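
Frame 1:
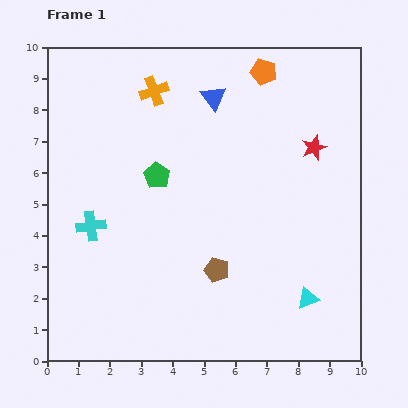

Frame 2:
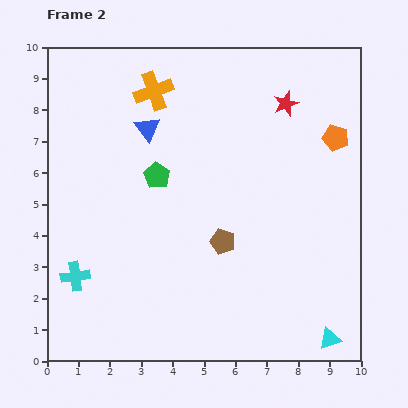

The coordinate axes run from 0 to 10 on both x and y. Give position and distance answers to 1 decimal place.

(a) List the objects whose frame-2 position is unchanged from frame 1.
the orange cross, the green pentagon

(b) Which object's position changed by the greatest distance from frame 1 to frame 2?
the orange pentagon

(moved 3.1; next 2.3)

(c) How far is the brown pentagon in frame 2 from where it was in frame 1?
0.9

The brown pentagon moved from (5.4, 2.9) to (5.6, 3.8), a distance of √(0.2² + 0.9²) ≈ 0.9.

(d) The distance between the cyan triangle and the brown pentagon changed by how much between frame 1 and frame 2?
+1.6

Distance in frame 1: 3.0. Distance in frame 2: 4.6.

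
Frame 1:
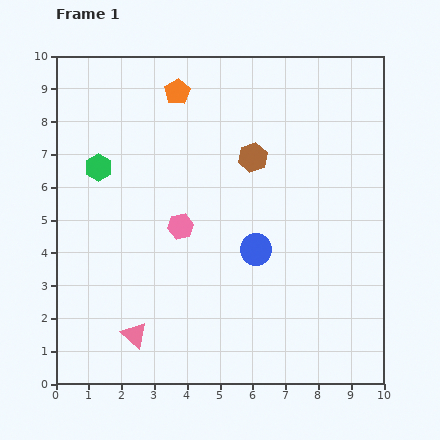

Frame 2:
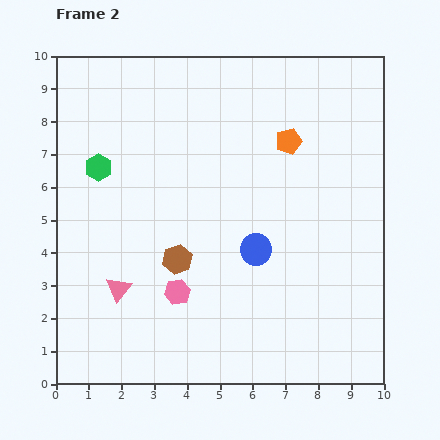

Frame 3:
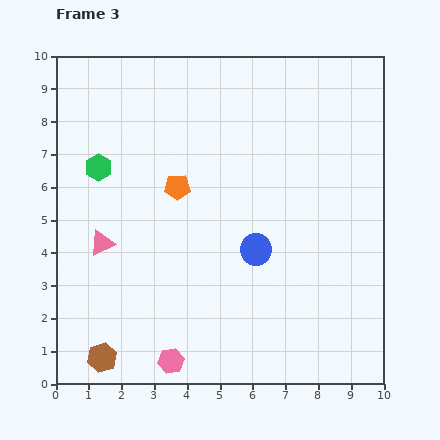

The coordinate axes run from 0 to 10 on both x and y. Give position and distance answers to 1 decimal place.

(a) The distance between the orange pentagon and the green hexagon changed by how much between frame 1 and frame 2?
+2.6

Distance in frame 1: 3.3. Distance in frame 2: 5.9.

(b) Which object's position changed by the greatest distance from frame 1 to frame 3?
the brown hexagon

(moved 7.6; next 4.1)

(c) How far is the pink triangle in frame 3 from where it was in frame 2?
1.5

The pink triangle moved from (1.9, 2.9) to (1.4, 4.3), a distance of √(0.5² + 1.4²) ≈ 1.5.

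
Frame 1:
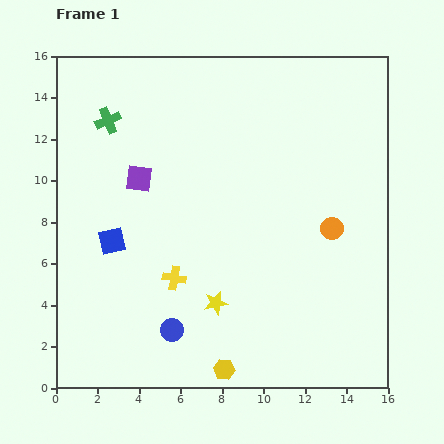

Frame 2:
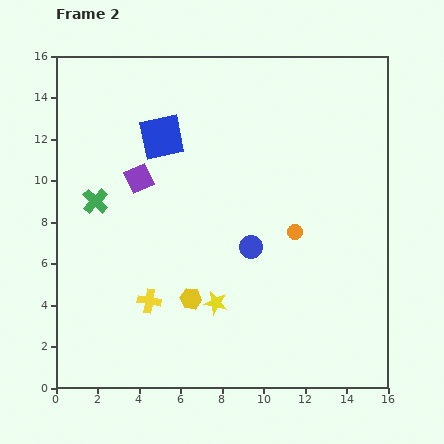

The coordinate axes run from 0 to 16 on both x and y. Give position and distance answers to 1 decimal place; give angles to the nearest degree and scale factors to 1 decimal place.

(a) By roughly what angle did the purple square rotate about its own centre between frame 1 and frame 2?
32° counter-clockwise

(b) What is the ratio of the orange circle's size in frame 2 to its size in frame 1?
0.7×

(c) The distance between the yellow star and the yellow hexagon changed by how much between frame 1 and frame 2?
-2.0

Distance in frame 1: 3.2. Distance in frame 2: 1.2.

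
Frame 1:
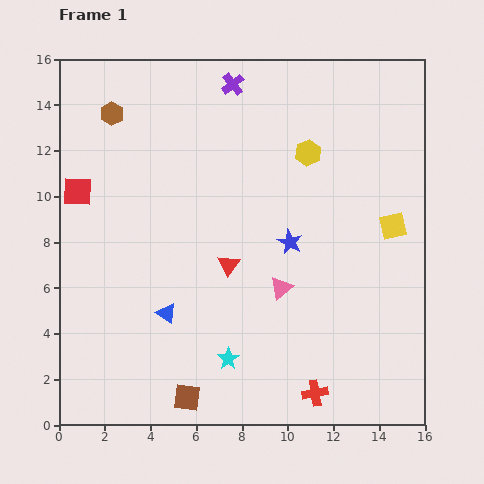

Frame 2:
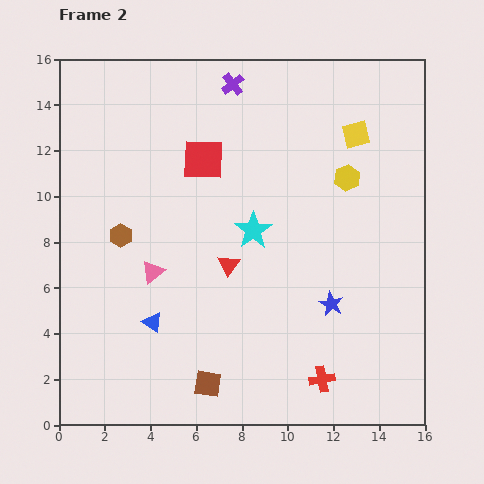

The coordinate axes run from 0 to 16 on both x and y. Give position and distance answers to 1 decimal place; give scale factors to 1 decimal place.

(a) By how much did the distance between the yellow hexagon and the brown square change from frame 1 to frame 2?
-1.0

Distance in frame 1: 11.9. Distance in frame 2: 10.9.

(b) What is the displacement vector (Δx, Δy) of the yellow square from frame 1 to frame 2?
(-1.6, 4.0)

The yellow square was at (14.6, 8.7) in frame 1 and (13.0, 12.7) in frame 2.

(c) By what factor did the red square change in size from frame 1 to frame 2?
1.4×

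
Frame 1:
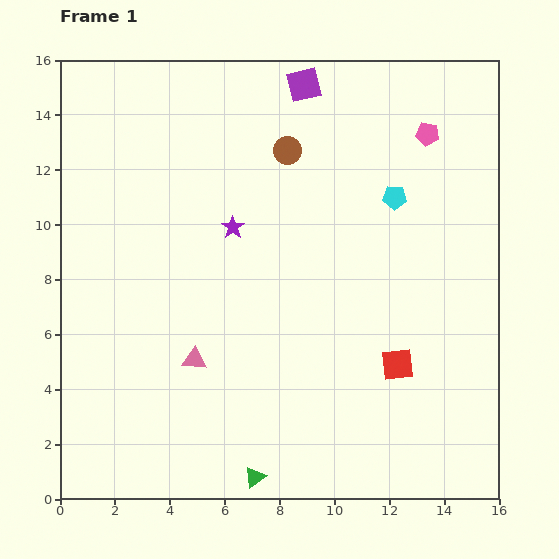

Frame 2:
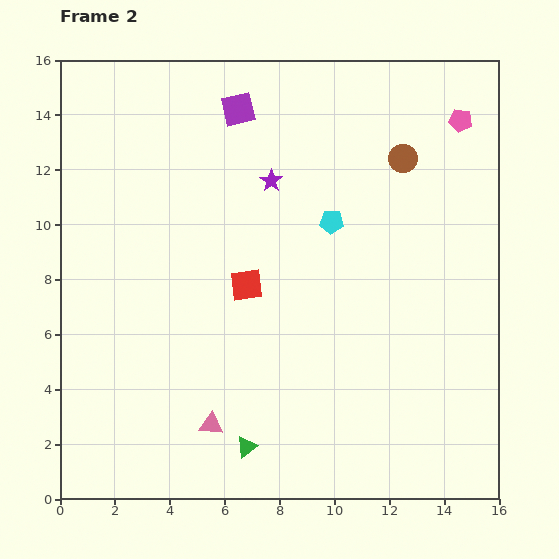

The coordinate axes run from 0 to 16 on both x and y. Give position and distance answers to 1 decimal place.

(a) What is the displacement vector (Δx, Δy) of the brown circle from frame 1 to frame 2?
(4.2, -0.3)

The brown circle was at (8.3, 12.7) in frame 1 and (12.5, 12.4) in frame 2.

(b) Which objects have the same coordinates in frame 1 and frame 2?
none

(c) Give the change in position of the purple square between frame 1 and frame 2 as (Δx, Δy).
(-2.4, -0.9)

The purple square was at (8.9, 15.1) in frame 1 and (6.5, 14.2) in frame 2.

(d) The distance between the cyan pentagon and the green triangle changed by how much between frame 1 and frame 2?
-2.6

Distance in frame 1: 11.4. Distance in frame 2: 8.8.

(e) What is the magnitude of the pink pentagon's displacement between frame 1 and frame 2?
1.3

The pink pentagon moved from (13.4, 13.3) to (14.6, 13.8), a distance of √(1.2² + 0.5²) ≈ 1.3.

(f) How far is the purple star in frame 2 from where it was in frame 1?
2.2

The purple star moved from (6.3, 9.9) to (7.7, 11.6), a distance of √(1.4² + 1.7²) ≈ 2.2.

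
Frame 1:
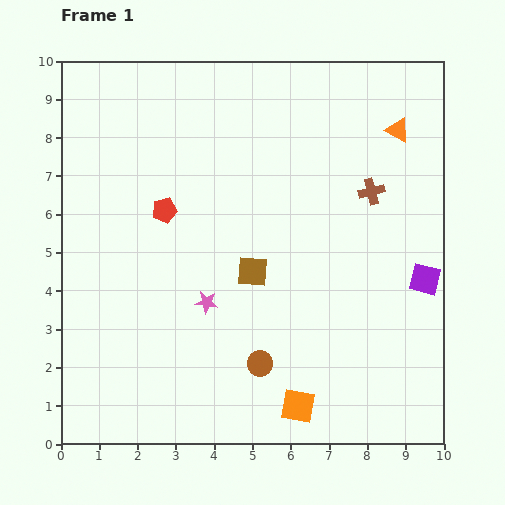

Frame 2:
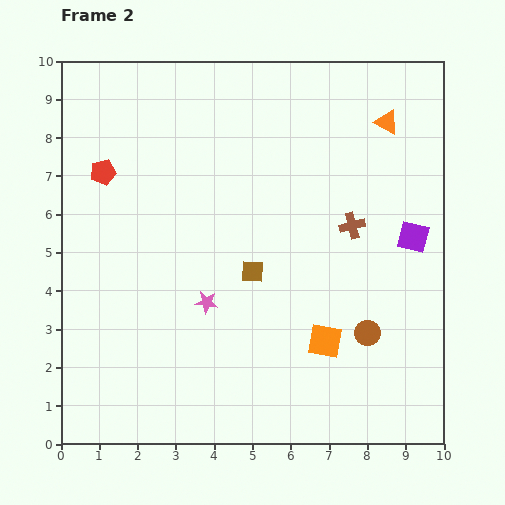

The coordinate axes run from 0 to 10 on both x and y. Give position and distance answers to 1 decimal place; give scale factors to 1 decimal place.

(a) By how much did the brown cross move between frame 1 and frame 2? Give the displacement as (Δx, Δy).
(-0.5, -0.9)

The brown cross was at (8.1, 6.6) in frame 1 and (7.6, 5.7) in frame 2.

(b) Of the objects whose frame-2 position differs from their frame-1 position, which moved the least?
the orange triangle

(moved 0.4)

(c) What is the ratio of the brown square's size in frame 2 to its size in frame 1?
0.7×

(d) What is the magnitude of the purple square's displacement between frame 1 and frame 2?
1.1

The purple square moved from (9.5, 4.3) to (9.2, 5.4), a distance of √(0.3² + 1.1²) ≈ 1.1.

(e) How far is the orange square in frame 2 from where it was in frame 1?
1.8

The orange square moved from (6.2, 1.0) to (6.9, 2.7), a distance of √(0.7² + 1.7²) ≈ 1.8.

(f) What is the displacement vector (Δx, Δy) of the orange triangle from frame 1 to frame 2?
(-0.3, 0.2)

The orange triangle was at (8.8, 8.2) in frame 1 and (8.5, 8.4) in frame 2.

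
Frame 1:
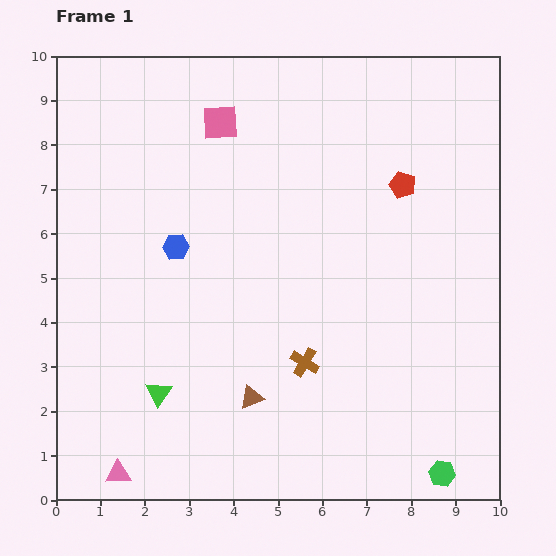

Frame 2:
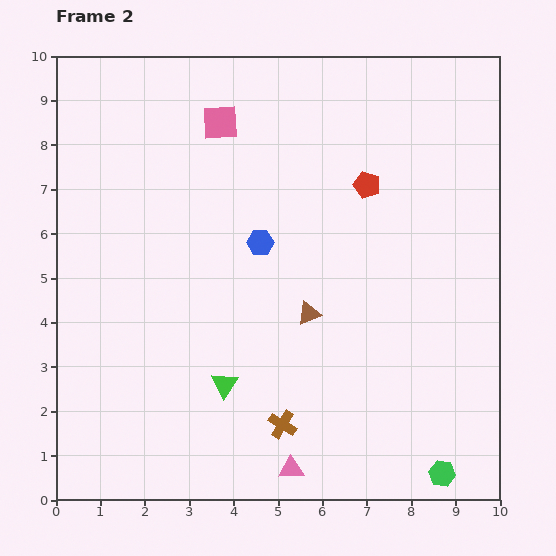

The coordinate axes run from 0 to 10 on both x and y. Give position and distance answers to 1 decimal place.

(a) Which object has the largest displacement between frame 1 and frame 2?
the pink triangle

(moved 3.9; next 2.3)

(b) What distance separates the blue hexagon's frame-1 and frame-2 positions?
1.9

The blue hexagon moved from (2.7, 5.7) to (4.6, 5.8), a distance of √(1.9² + 0.1²) ≈ 1.9.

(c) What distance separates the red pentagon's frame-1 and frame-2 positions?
0.8

The red pentagon moved from (7.8, 7.1) to (7.0, 7.1), a distance of √(0.8² + 0.0²) ≈ 0.8.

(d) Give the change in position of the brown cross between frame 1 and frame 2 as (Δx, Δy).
(-0.5, -1.4)

The brown cross was at (5.6, 3.1) in frame 1 and (5.1, 1.7) in frame 2.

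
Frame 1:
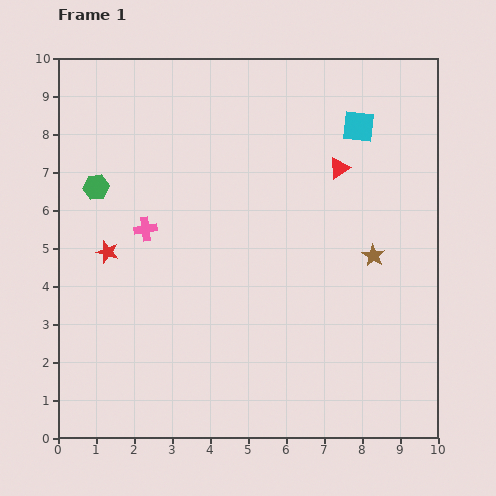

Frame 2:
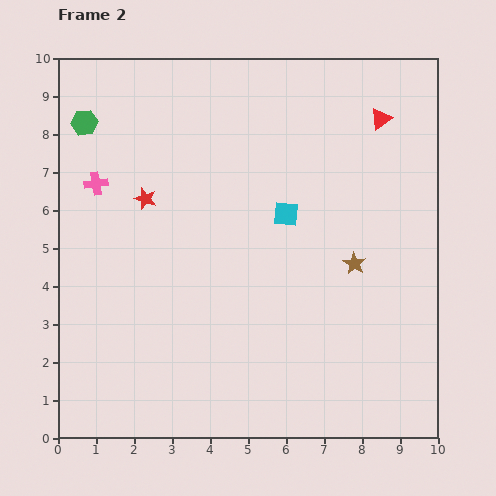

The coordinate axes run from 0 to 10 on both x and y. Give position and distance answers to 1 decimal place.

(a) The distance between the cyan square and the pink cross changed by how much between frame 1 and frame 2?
-1.1

Distance in frame 1: 6.2. Distance in frame 2: 5.1.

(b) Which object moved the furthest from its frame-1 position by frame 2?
the cyan square

(moved 3.0; next 1.8)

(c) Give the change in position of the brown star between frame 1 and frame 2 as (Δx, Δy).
(-0.5, -0.2)

The brown star was at (8.3, 4.8) in frame 1 and (7.8, 4.6) in frame 2.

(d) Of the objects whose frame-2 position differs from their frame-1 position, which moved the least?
the brown star

(moved 0.5)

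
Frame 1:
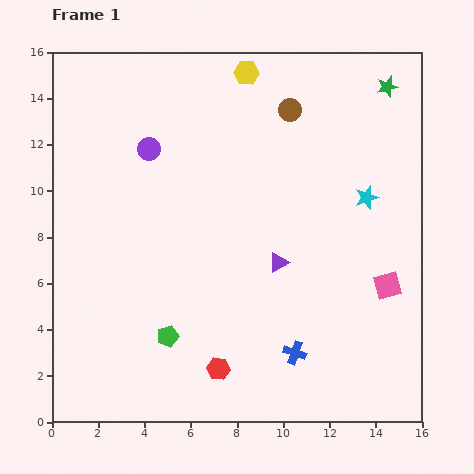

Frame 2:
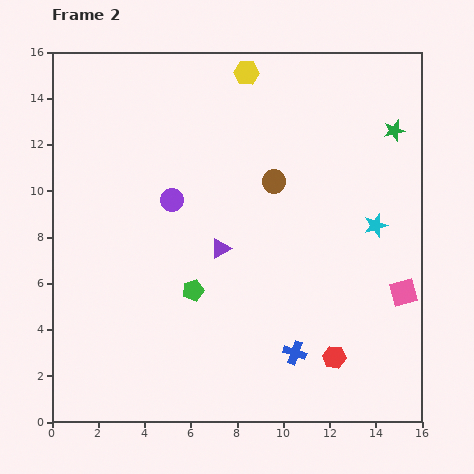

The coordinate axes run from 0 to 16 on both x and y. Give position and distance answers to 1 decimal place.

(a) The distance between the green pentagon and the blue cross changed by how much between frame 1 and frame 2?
-0.3

Distance in frame 1: 5.5. Distance in frame 2: 5.2.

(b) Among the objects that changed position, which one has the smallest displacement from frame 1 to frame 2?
the pink square

(moved 0.8)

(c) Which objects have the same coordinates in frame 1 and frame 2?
the blue cross, the yellow hexagon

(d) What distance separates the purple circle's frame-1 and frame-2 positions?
2.4

The purple circle moved from (4.2, 11.8) to (5.2, 9.6), a distance of √(1.0² + 2.2²) ≈ 2.4.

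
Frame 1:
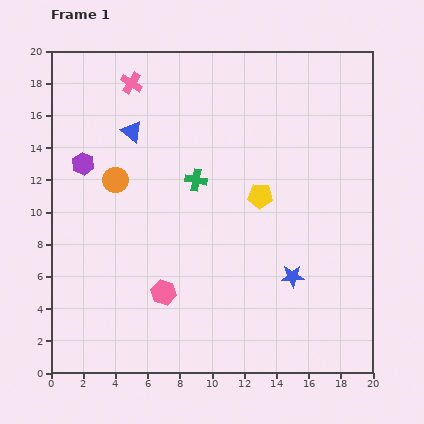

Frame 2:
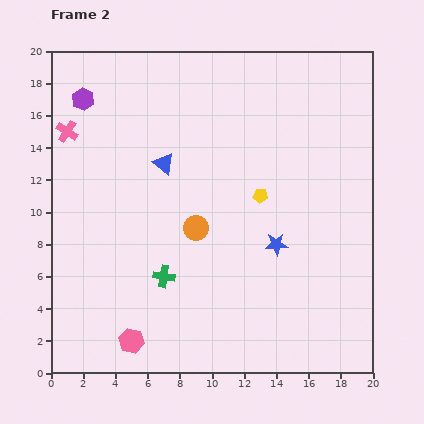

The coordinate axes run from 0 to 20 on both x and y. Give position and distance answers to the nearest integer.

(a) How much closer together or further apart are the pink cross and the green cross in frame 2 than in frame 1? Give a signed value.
+4

Distance in frame 1: 7. Distance in frame 2: 11.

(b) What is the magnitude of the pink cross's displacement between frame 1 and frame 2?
5

The pink cross moved from (5, 18) to (1, 15), a distance of √(4² + 3²) ≈ 5.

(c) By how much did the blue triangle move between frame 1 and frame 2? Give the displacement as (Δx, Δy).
(2, -2)

The blue triangle was at (5, 15) in frame 1 and (7, 13) in frame 2.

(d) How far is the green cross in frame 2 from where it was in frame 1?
6

The green cross moved from (9, 12) to (7, 6), a distance of √(2² + 6²) ≈ 6.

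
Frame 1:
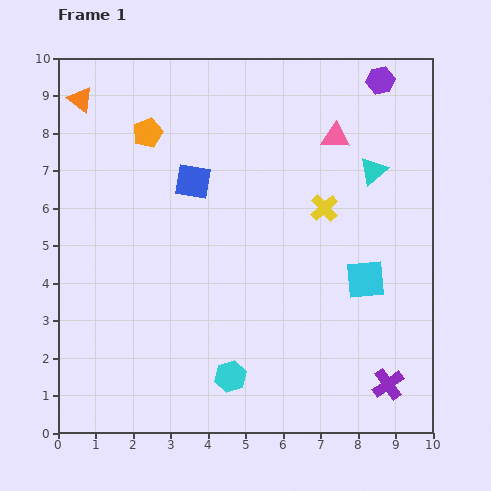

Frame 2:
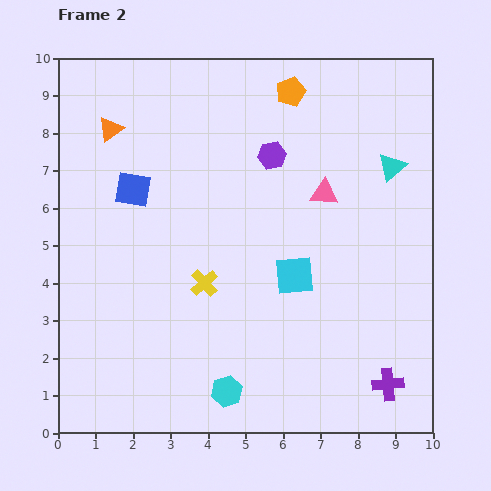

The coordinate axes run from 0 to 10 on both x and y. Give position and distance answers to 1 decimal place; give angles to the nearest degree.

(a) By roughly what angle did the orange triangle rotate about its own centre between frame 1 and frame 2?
47° clockwise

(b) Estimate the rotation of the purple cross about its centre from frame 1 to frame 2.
31° clockwise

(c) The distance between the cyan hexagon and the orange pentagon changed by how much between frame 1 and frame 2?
+1.3

Distance in frame 1: 6.9. Distance in frame 2: 8.2.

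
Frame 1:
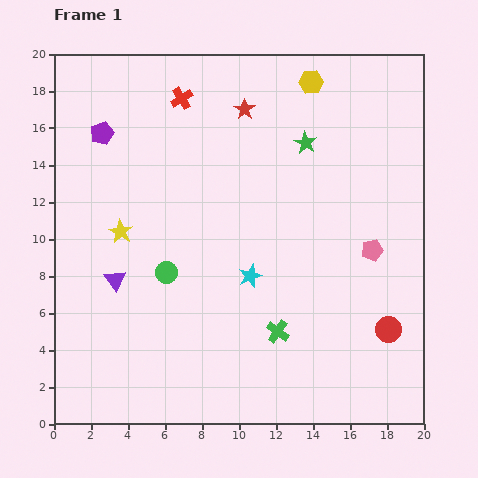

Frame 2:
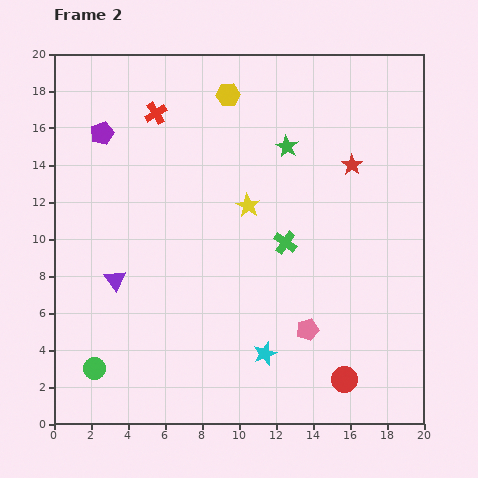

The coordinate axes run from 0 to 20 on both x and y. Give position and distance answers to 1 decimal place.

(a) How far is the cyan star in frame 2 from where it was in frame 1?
4.3

The cyan star moved from (10.6, 8.0) to (11.4, 3.8), a distance of √(0.8² + 4.2²) ≈ 4.3.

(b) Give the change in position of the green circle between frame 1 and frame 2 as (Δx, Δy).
(-3.9, -5.2)

The green circle was at (6.1, 8.2) in frame 1 and (2.2, 3.0) in frame 2.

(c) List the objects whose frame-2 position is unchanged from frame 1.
the purple pentagon, the purple triangle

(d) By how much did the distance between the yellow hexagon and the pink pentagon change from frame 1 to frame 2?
+3.7

Distance in frame 1: 9.7. Distance in frame 2: 13.4.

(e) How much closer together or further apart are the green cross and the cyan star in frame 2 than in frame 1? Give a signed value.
+2.7

Distance in frame 1: 3.4. Distance in frame 2: 6.1.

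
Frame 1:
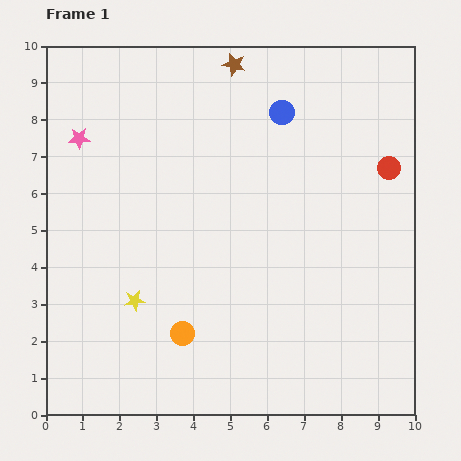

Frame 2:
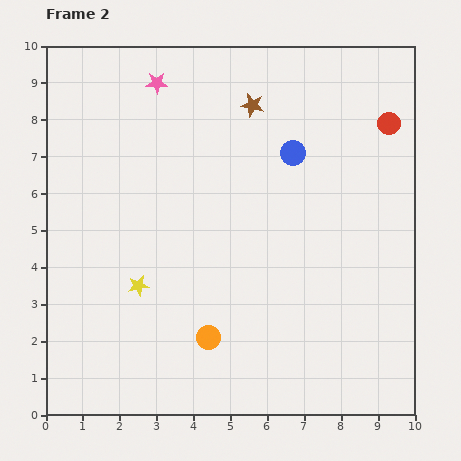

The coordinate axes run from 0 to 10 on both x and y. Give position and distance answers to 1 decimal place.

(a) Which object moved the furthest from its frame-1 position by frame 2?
the pink star

(moved 2.6; next 1.2)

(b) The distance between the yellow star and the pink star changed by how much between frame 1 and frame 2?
+0.9

Distance in frame 1: 4.6. Distance in frame 2: 5.5.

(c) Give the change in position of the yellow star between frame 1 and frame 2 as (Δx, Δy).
(0.1, 0.4)

The yellow star was at (2.4, 3.1) in frame 1 and (2.5, 3.5) in frame 2.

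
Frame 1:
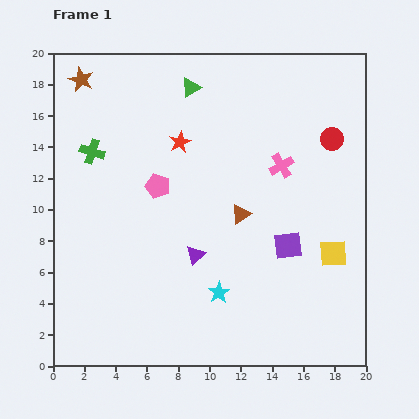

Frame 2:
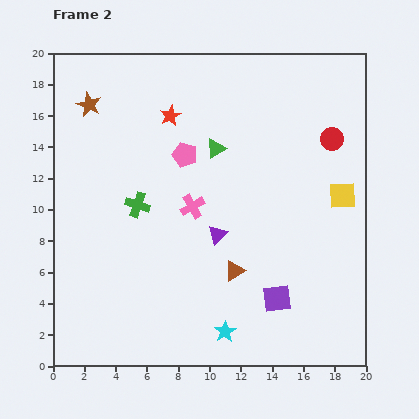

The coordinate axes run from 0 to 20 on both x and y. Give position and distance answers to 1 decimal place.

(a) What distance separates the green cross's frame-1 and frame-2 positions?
4.5

The green cross moved from (2.5, 13.7) to (5.4, 10.3), a distance of √(2.9² + 3.4²) ≈ 4.5.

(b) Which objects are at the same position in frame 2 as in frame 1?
the red circle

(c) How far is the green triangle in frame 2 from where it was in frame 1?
4.2

The green triangle moved from (8.8, 17.8) to (10.4, 13.9), a distance of √(1.6² + 3.9²) ≈ 4.2.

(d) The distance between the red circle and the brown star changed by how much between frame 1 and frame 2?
-0.7

Distance in frame 1: 16.4. Distance in frame 2: 15.7.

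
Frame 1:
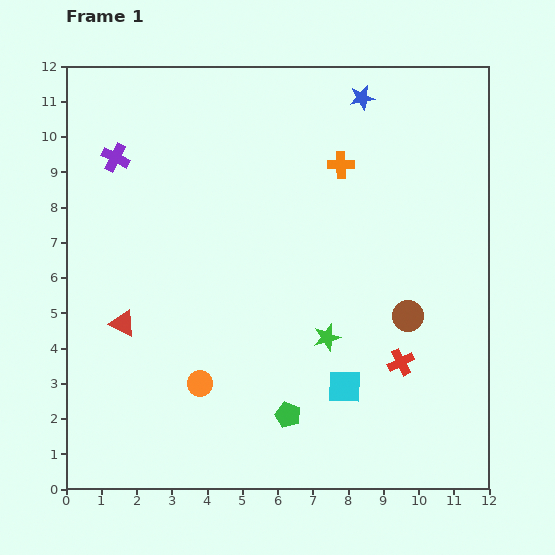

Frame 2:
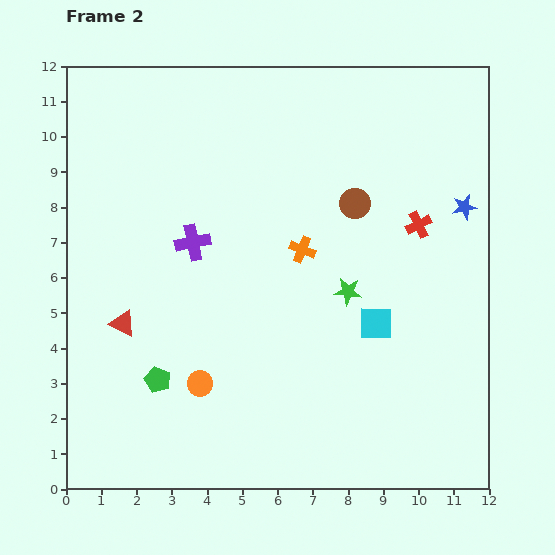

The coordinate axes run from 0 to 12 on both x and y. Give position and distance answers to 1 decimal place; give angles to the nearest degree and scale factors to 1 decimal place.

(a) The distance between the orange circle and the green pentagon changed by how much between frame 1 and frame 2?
-1.5

Distance in frame 1: 2.7. Distance in frame 2: 1.2.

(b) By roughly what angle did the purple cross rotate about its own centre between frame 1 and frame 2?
38° counter-clockwise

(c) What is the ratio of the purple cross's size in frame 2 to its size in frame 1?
1.3×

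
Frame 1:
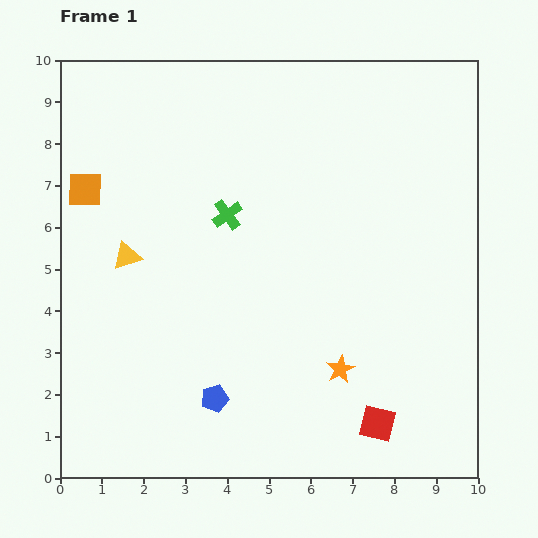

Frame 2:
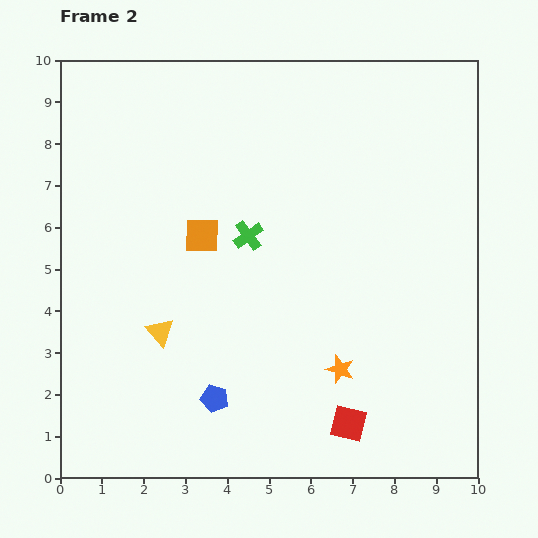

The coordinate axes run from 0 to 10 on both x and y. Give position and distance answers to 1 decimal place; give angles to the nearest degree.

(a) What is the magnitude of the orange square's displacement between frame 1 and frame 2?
3.0

The orange square moved from (0.6, 6.9) to (3.4, 5.8), a distance of √(2.8² + 1.1²) ≈ 3.0.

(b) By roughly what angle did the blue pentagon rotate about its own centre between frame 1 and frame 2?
28° clockwise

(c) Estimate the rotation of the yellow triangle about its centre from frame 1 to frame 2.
52° counter-clockwise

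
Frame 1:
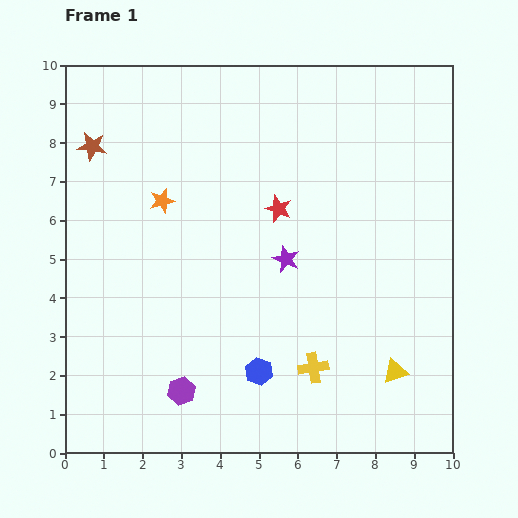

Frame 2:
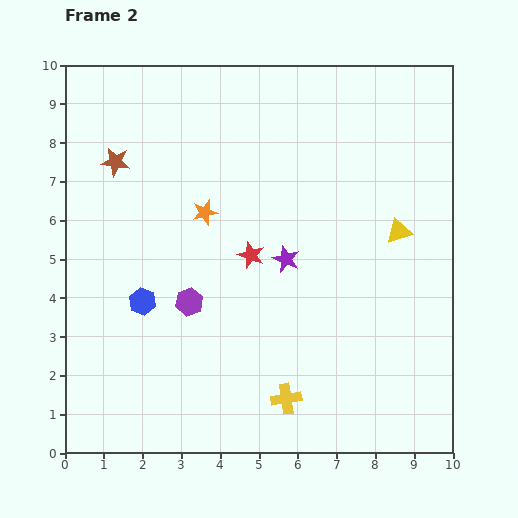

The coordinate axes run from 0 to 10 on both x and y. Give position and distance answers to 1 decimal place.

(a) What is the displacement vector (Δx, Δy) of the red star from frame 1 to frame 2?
(-0.7, -1.2)

The red star was at (5.5, 6.3) in frame 1 and (4.8, 5.1) in frame 2.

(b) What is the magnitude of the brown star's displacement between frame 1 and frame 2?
0.7

The brown star moved from (0.7, 7.9) to (1.3, 7.5), a distance of √(0.6² + 0.4²) ≈ 0.7.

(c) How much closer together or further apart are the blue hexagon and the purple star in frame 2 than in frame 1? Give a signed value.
+0.9

Distance in frame 1: 3.0. Distance in frame 2: 3.9.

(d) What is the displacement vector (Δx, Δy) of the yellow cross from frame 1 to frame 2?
(-0.7, -0.8)

The yellow cross was at (6.4, 2.2) in frame 1 and (5.7, 1.4) in frame 2.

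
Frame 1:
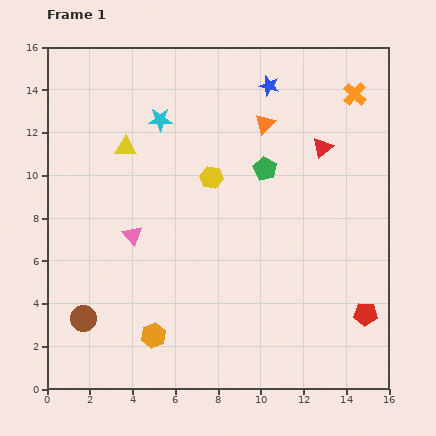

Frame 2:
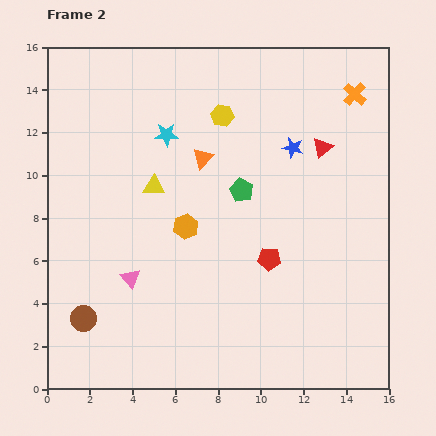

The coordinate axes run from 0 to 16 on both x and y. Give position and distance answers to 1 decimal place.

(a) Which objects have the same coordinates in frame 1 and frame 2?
the orange cross, the red triangle, the brown circle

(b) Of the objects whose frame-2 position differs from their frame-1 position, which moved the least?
the cyan star

(moved 0.8)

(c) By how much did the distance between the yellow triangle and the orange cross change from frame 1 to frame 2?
-0.7

Distance in frame 1: 11.0. Distance in frame 2: 10.3.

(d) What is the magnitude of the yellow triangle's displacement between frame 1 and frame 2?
2.2

The yellow triangle moved from (3.7, 11.3) to (5.0, 9.5), a distance of √(1.3² + 1.8²) ≈ 2.2.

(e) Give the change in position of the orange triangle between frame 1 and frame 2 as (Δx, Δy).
(-2.9, -1.6)

The orange triangle was at (10.2, 12.4) in frame 1 and (7.3, 10.8) in frame 2.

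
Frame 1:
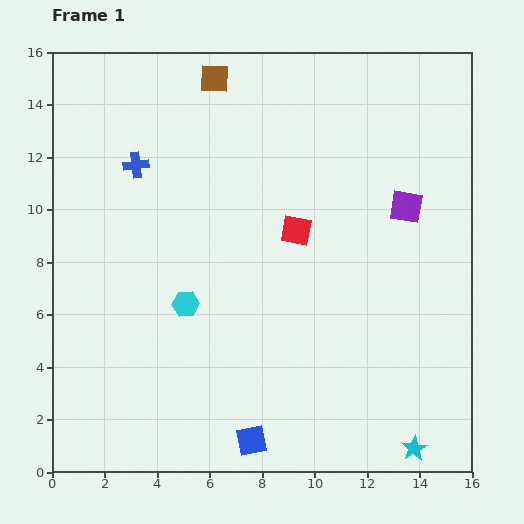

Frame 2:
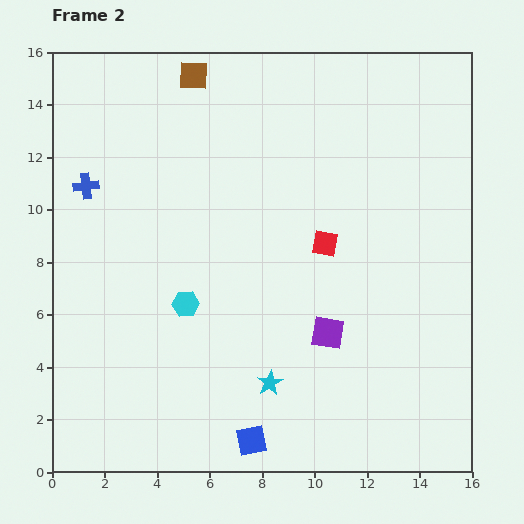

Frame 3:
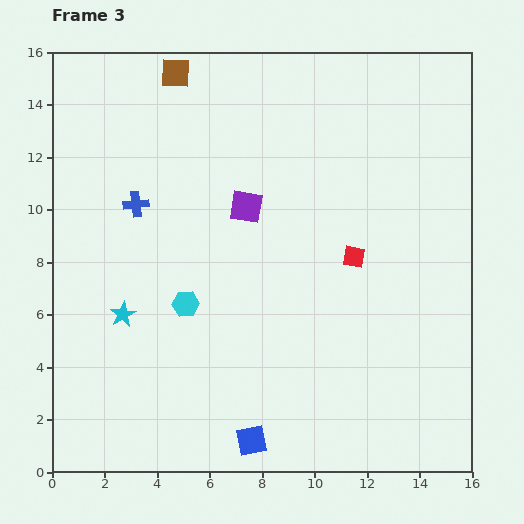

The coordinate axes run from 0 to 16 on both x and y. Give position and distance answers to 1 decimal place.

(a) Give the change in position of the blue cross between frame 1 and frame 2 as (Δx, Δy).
(-1.9, -0.8)

The blue cross was at (3.2, 11.7) in frame 1 and (1.3, 10.9) in frame 2.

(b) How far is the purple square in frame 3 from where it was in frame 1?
6.1

The purple square moved from (13.5, 10.1) to (7.4, 10.1), a distance of √(6.1² + 0.0²) ≈ 6.1.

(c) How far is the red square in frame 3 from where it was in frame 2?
1.2

The red square moved from (10.4, 8.7) to (11.5, 8.2), a distance of √(1.1² + 0.5²) ≈ 1.2.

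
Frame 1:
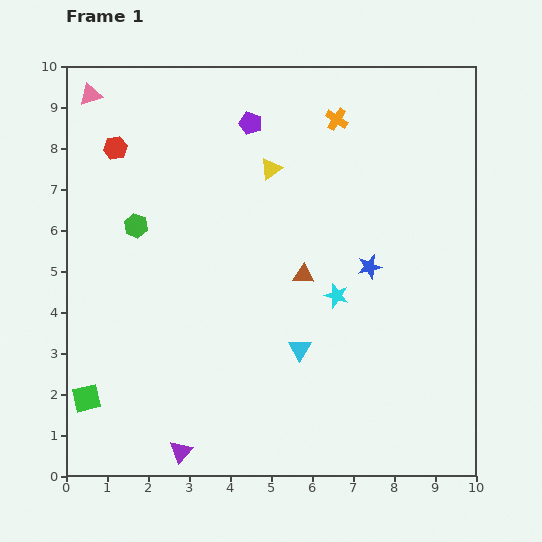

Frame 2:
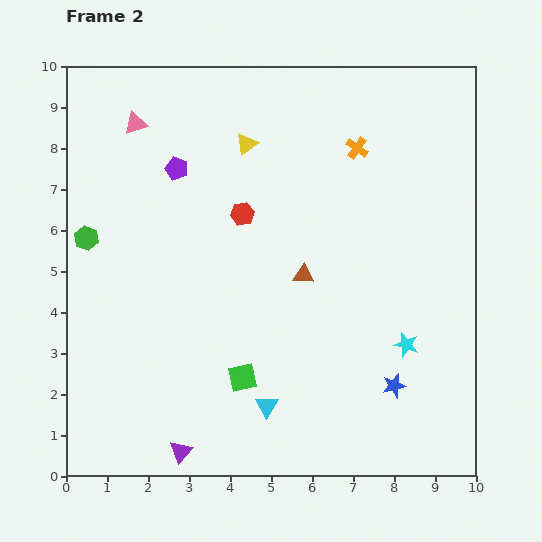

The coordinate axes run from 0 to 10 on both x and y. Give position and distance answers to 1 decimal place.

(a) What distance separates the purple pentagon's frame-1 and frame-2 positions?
2.1

The purple pentagon moved from (4.5, 8.6) to (2.7, 7.5), a distance of √(1.8² + 1.1²) ≈ 2.1.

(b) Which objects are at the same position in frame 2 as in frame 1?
the brown triangle, the purple triangle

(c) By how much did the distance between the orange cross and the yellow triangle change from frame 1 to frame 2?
+0.7

Distance in frame 1: 2.0. Distance in frame 2: 2.7.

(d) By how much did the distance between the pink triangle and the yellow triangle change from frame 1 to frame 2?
-2.1

Distance in frame 1: 4.8. Distance in frame 2: 2.7.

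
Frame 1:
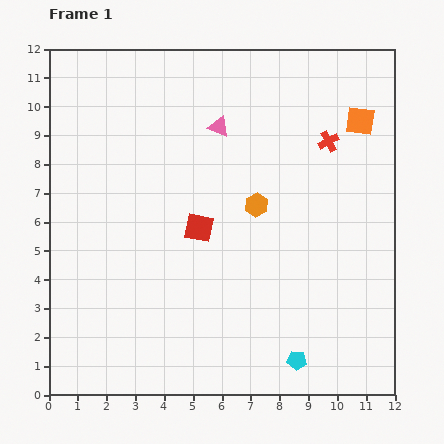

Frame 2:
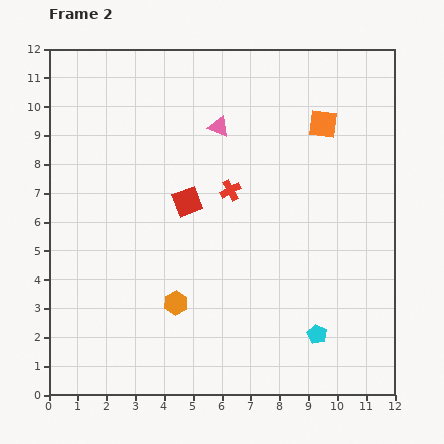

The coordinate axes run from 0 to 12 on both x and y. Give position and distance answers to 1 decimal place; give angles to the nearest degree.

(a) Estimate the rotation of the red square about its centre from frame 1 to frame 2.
33° counter-clockwise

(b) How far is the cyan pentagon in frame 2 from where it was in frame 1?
1.1

The cyan pentagon moved from (8.6, 1.2) to (9.3, 2.1), a distance of √(0.7² + 0.9²) ≈ 1.1.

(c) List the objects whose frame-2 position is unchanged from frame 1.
the pink triangle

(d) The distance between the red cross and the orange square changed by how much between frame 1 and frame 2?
+2.6

Distance in frame 1: 1.3. Distance in frame 2: 3.9.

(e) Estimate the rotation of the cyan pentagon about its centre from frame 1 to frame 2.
22° clockwise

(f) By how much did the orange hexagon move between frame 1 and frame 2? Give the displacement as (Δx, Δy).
(-2.8, -3.4)

The orange hexagon was at (7.2, 6.6) in frame 1 and (4.4, 3.2) in frame 2.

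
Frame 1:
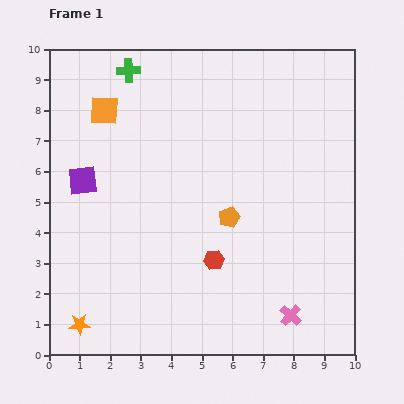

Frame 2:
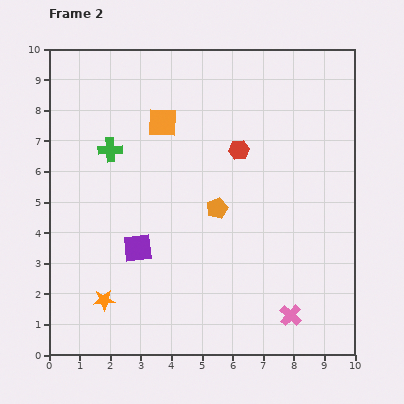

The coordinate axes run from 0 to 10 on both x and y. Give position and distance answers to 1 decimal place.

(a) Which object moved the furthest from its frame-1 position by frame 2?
the red hexagon

(moved 3.7; next 2.8)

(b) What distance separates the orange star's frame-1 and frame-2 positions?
1.1

The orange star moved from (1.0, 1.0) to (1.8, 1.8), a distance of √(0.8² + 0.8²) ≈ 1.1.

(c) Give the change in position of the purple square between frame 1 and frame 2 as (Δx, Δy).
(1.8, -2.2)

The purple square was at (1.1, 5.7) in frame 1 and (2.9, 3.5) in frame 2.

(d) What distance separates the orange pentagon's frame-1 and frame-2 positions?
0.5

The orange pentagon moved from (5.9, 4.5) to (5.5, 4.8), a distance of √(0.4² + 0.3²) ≈ 0.5.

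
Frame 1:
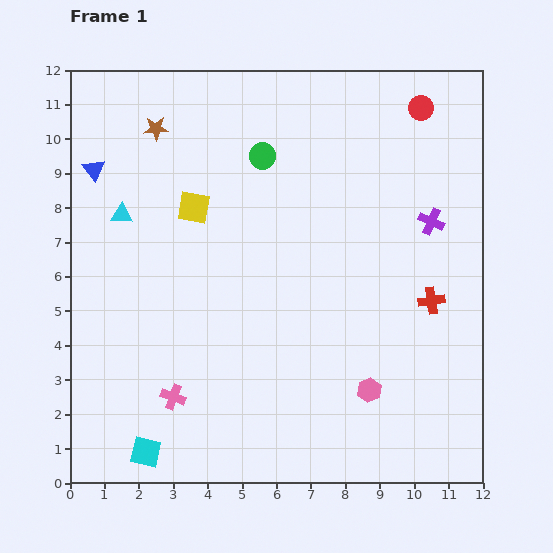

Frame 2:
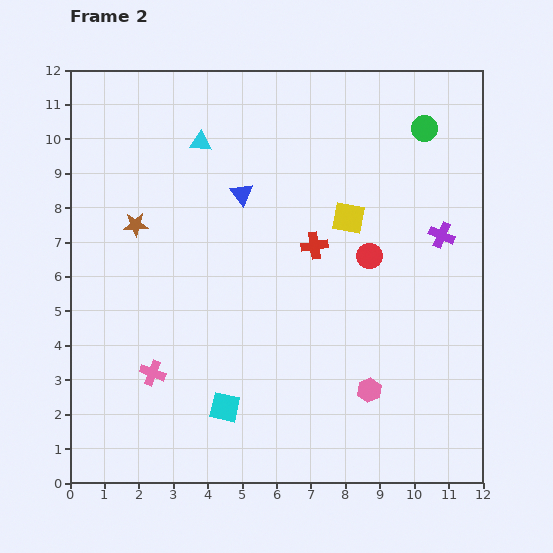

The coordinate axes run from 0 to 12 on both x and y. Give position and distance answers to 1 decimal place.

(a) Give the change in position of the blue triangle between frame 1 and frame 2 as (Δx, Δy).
(4.3, -0.7)

The blue triangle was at (0.7, 9.1) in frame 1 and (5.0, 8.4) in frame 2.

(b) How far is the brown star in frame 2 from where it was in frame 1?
2.9

The brown star moved from (2.5, 10.3) to (1.9, 7.5), a distance of √(0.6² + 2.8²) ≈ 2.9.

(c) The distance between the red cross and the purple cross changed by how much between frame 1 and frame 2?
+1.4

Distance in frame 1: 2.3. Distance in frame 2: 3.7.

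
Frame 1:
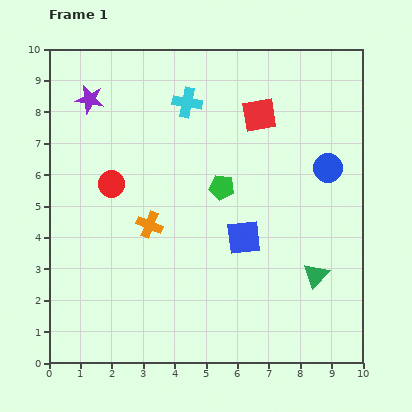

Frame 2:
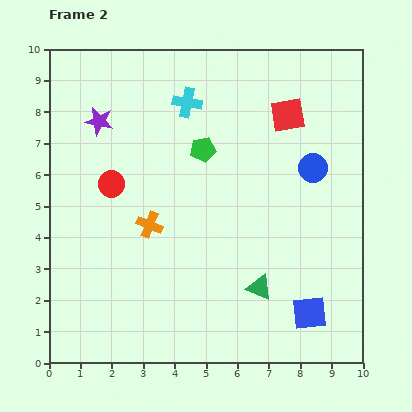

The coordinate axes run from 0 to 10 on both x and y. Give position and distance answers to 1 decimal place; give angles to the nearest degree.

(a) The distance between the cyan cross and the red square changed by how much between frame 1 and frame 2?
+0.9

Distance in frame 1: 2.3. Distance in frame 2: 3.2.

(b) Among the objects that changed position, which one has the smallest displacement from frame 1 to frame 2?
the blue circle

(moved 0.5)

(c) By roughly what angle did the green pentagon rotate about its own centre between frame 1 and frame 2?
19° counter-clockwise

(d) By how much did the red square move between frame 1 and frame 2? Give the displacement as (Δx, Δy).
(0.9, 0.0)

The red square was at (6.7, 7.9) in frame 1 and (7.6, 7.9) in frame 2.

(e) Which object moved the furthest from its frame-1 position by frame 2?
the blue square

(moved 3.2; next 1.8)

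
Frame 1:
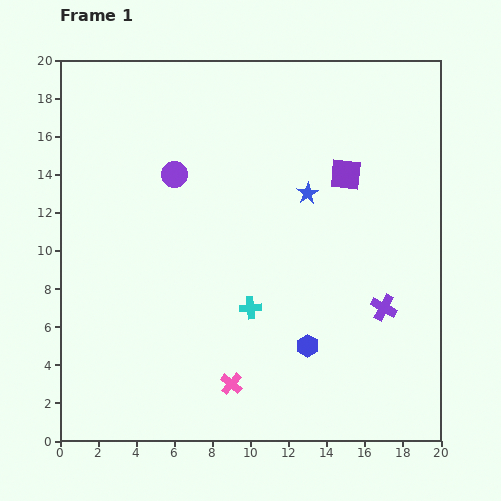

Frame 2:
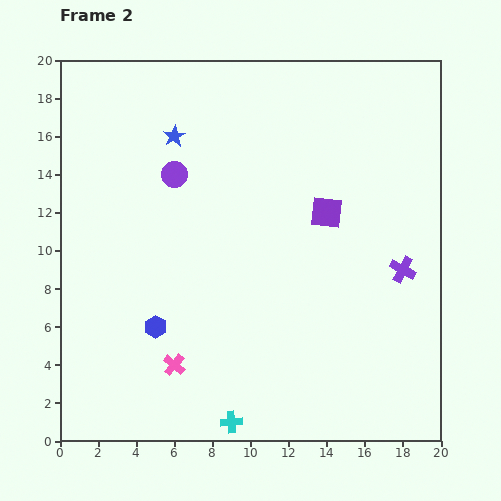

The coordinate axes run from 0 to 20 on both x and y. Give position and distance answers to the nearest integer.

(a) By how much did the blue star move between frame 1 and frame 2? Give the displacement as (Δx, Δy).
(-7, 3)

The blue star was at (13, 13) in frame 1 and (6, 16) in frame 2.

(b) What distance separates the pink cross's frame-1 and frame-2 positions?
3

The pink cross moved from (9, 3) to (6, 4), a distance of √(3² + 1²) ≈ 3.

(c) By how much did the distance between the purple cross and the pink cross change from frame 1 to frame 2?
+4

Distance in frame 1: 9. Distance in frame 2: 13.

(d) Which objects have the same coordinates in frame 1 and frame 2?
the purple circle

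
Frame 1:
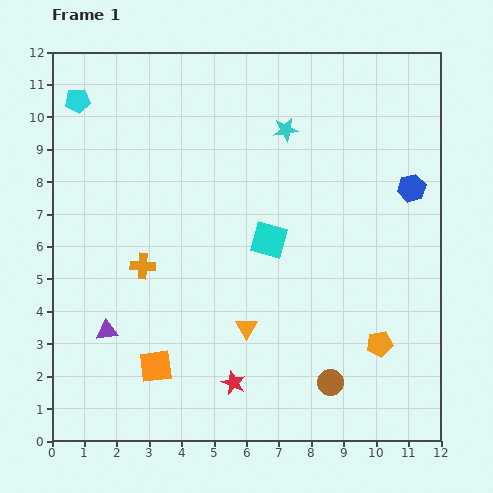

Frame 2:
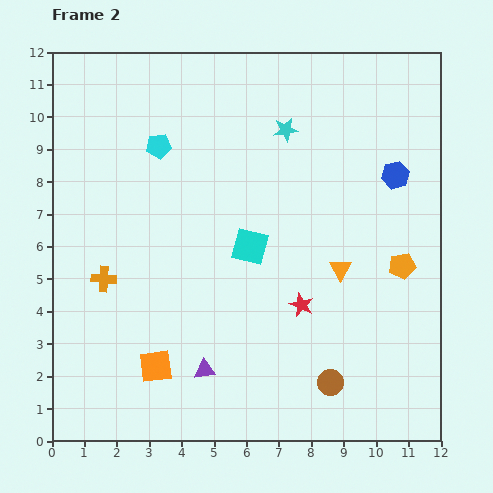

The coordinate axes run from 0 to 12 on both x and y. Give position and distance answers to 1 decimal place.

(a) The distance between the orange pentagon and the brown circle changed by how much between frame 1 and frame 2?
+2.3

Distance in frame 1: 1.9. Distance in frame 2: 4.2.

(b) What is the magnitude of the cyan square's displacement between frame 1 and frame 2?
0.6

The cyan square moved from (6.7, 6.2) to (6.1, 6.0), a distance of √(0.6² + 0.2²) ≈ 0.6.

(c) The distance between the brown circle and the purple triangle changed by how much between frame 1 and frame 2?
-3.2

Distance in frame 1: 7.1. Distance in frame 2: 3.9.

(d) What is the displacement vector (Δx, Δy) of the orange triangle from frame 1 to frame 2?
(2.9, 1.8)

The orange triangle was at (6.0, 3.5) in frame 1 and (8.9, 5.3) in frame 2.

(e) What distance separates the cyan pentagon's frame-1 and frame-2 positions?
2.9

The cyan pentagon moved from (0.8, 10.5) to (3.3, 9.1), a distance of √(2.5² + 1.4²) ≈ 2.9.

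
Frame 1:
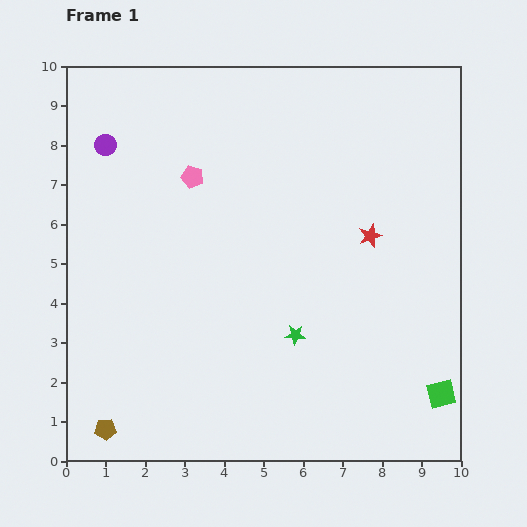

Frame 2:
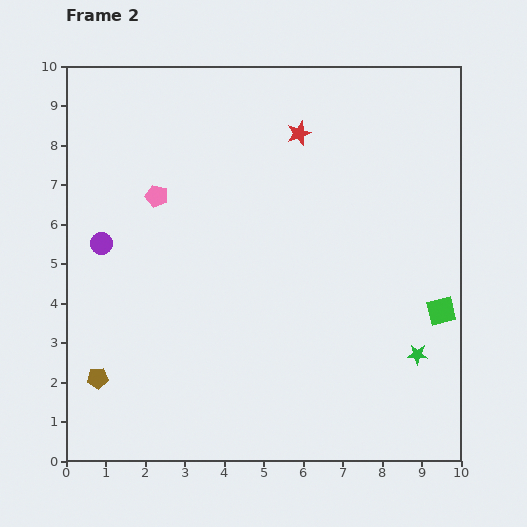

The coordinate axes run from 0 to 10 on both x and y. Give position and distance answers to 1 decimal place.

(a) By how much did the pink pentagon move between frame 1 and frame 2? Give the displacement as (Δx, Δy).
(-0.9, -0.5)

The pink pentagon was at (3.2, 7.2) in frame 1 and (2.3, 6.7) in frame 2.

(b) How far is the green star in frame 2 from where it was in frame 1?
3.1

The green star moved from (5.8, 3.2) to (8.9, 2.7), a distance of √(3.1² + 0.5²) ≈ 3.1.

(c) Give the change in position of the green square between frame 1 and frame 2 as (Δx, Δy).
(0.0, 2.1)

The green square was at (9.5, 1.7) in frame 1 and (9.5, 3.8) in frame 2.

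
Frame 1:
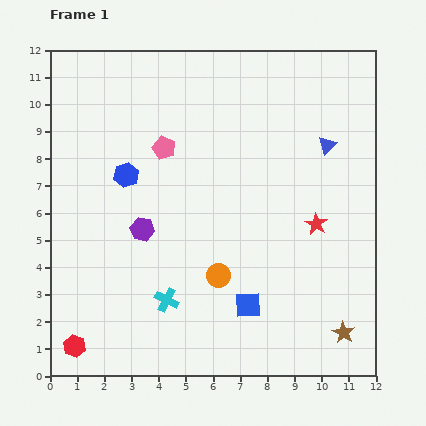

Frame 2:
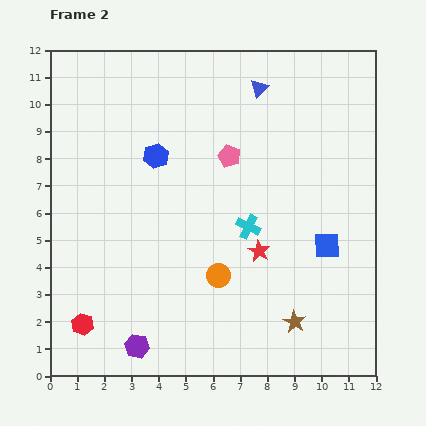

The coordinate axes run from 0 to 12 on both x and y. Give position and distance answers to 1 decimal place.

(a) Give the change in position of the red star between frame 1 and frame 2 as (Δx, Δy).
(-2.1, -1.0)

The red star was at (9.8, 5.6) in frame 1 and (7.7, 4.6) in frame 2.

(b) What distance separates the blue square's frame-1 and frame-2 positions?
3.6

The blue square moved from (7.3, 2.6) to (10.2, 4.8), a distance of √(2.9² + 2.2²) ≈ 3.6.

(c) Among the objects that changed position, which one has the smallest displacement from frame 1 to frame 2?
the red hexagon

(moved 0.9)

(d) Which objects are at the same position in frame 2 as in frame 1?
the orange circle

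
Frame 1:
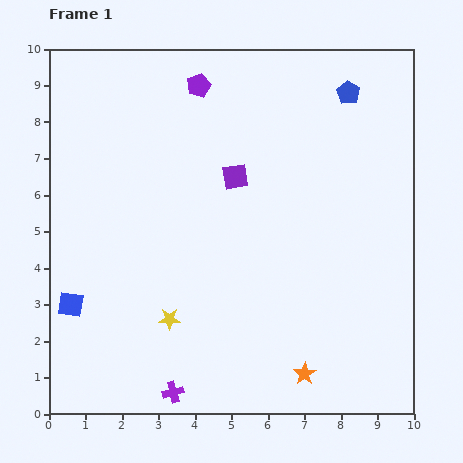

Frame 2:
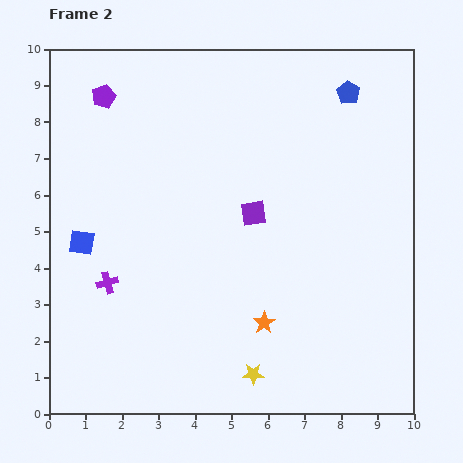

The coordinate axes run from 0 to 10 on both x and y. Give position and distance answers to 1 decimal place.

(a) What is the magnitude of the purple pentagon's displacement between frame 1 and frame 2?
2.6

The purple pentagon moved from (4.1, 9.0) to (1.5, 8.7), a distance of √(2.6² + 0.3²) ≈ 2.6.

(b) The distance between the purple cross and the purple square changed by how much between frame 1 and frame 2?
-1.7

Distance in frame 1: 6.1. Distance in frame 2: 4.4.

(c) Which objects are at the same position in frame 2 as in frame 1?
the blue pentagon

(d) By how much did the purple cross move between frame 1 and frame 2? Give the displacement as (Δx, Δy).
(-1.8, 3.0)

The purple cross was at (3.4, 0.6) in frame 1 and (1.6, 3.6) in frame 2.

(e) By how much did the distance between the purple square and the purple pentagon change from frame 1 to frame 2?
+2.5

Distance in frame 1: 2.7. Distance in frame 2: 5.2.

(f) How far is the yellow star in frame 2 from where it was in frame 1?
2.7

The yellow star moved from (3.3, 2.6) to (5.6, 1.1), a distance of √(2.3² + 1.5²) ≈ 2.7.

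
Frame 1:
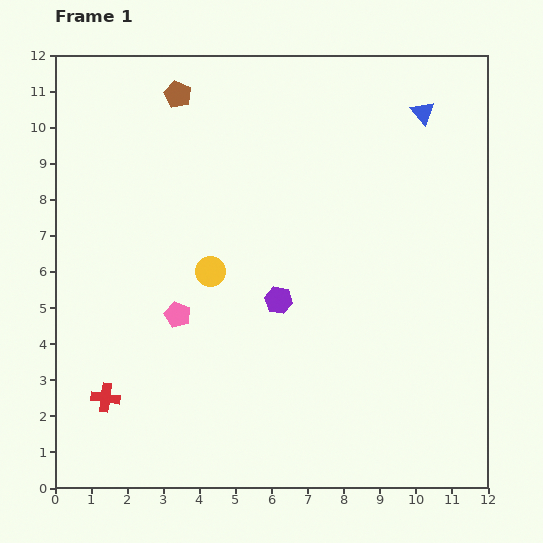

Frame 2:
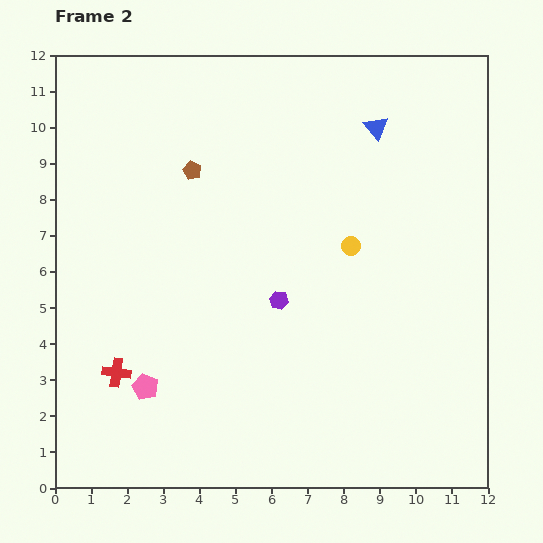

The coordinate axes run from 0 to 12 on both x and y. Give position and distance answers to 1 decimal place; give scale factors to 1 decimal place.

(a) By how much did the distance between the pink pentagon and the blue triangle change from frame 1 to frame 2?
+0.8

Distance in frame 1: 8.8. Distance in frame 2: 9.6.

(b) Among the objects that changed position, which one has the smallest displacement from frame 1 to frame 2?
the red cross

(moved 0.8)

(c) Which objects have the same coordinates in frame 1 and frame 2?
the purple hexagon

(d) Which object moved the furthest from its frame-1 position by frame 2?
the yellow circle

(moved 4.0; next 2.2)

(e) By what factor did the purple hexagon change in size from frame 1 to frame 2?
0.7×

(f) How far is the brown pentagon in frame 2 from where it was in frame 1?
2.1

The brown pentagon moved from (3.4, 10.9) to (3.8, 8.8), a distance of √(0.4² + 2.1²) ≈ 2.1.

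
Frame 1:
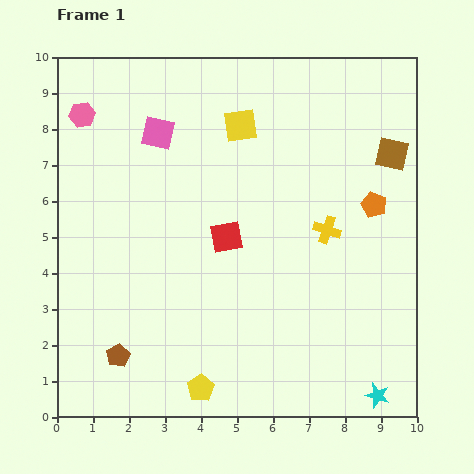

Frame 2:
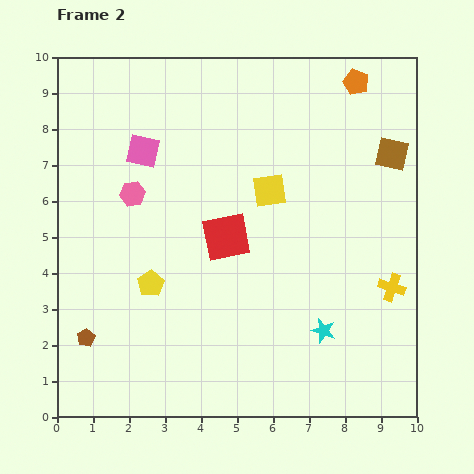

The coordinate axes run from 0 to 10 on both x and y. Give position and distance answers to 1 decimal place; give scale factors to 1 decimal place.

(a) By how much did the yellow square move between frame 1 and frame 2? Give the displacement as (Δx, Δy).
(0.8, -1.8)

The yellow square was at (5.1, 8.1) in frame 1 and (5.9, 6.3) in frame 2.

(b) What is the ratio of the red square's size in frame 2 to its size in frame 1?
1.5×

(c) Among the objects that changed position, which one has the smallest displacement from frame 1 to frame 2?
the pink square

(moved 0.6)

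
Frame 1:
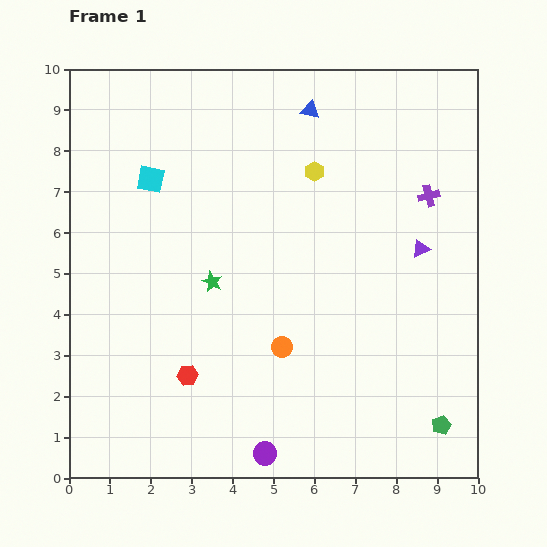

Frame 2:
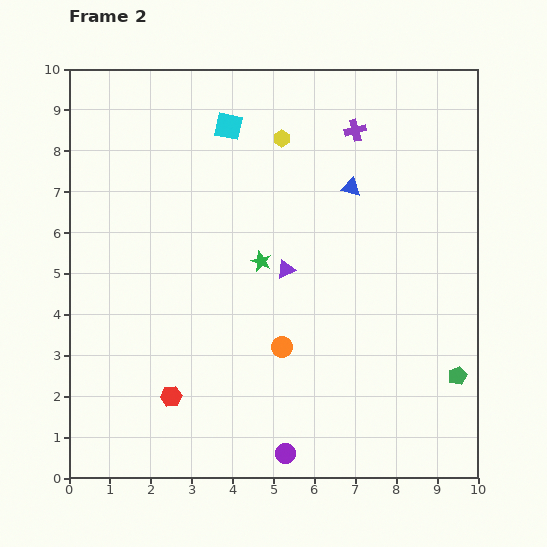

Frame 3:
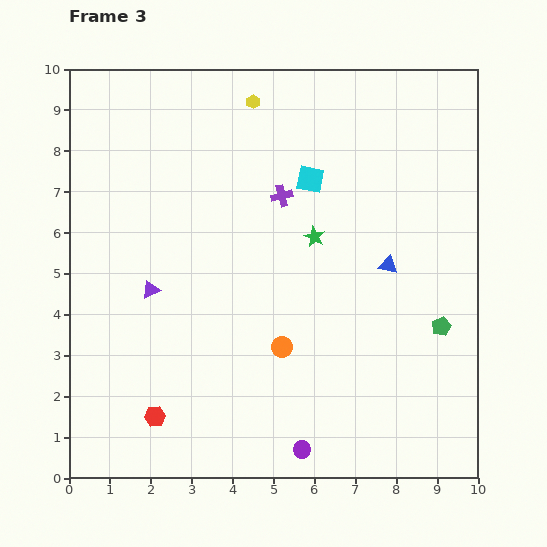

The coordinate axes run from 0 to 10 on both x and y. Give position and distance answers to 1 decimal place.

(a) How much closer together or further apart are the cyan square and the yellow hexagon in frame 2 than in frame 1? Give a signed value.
-2.7

Distance in frame 1: 4.0. Distance in frame 2: 1.3.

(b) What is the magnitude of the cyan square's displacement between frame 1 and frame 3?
3.9

The cyan square moved from (2.0, 7.3) to (5.9, 7.3), a distance of √(3.9² + 0.0²) ≈ 3.9.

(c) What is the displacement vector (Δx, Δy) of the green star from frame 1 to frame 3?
(2.5, 1.1)

The green star was at (3.5, 4.8) in frame 1 and (6.0, 5.9) in frame 3.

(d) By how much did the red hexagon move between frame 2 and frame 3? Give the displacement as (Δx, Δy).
(-0.4, -0.5)

The red hexagon was at (2.5, 2.0) in frame 2 and (2.1, 1.5) in frame 3.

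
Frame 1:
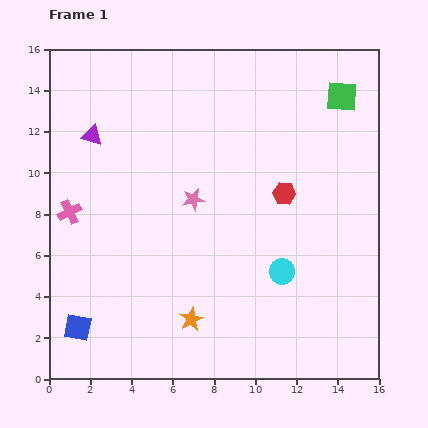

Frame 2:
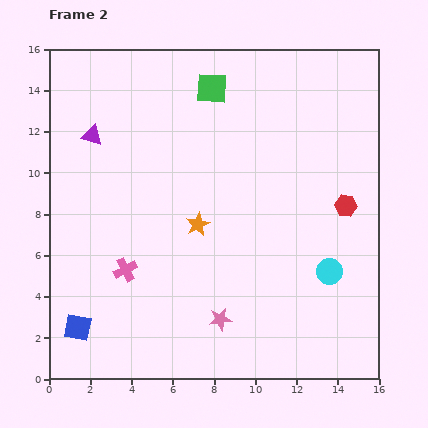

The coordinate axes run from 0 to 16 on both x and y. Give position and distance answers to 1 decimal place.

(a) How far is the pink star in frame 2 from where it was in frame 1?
5.9

The pink star moved from (7.0, 8.7) to (8.3, 2.9), a distance of √(1.3² + 5.8²) ≈ 5.9.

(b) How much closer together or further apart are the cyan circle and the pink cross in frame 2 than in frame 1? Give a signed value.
-0.8

Distance in frame 1: 10.7. Distance in frame 2: 9.9.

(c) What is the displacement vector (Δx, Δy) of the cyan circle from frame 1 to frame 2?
(2.3, 0.0)

The cyan circle was at (11.3, 5.2) in frame 1 and (13.6, 5.2) in frame 2.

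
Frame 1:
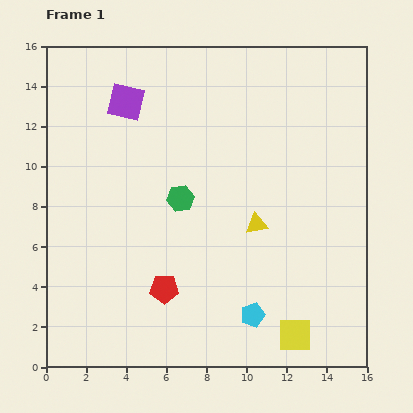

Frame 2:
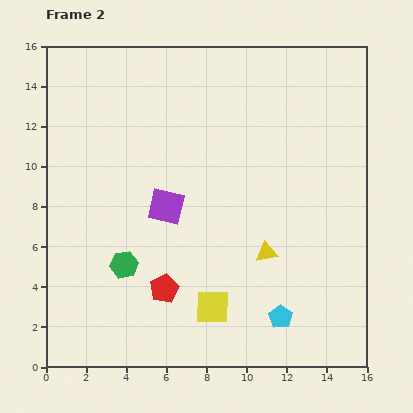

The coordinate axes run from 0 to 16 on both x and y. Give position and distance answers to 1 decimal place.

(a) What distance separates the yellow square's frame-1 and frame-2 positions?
4.3

The yellow square moved from (12.4, 1.6) to (8.3, 3.0), a distance of √(4.1² + 1.4²) ≈ 4.3.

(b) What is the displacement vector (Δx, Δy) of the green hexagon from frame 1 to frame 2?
(-2.8, -3.3)

The green hexagon was at (6.7, 8.4) in frame 1 and (3.9, 5.1) in frame 2.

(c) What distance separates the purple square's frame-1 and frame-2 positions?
5.6

The purple square moved from (4.0, 13.2) to (6.0, 8.0), a distance of √(2.0² + 5.2²) ≈ 5.6.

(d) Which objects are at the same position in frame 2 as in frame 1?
the red pentagon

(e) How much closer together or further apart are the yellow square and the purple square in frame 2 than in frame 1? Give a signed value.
-8.8

Distance in frame 1: 14.3. Distance in frame 2: 5.5.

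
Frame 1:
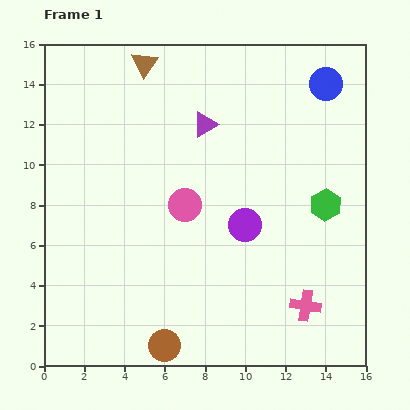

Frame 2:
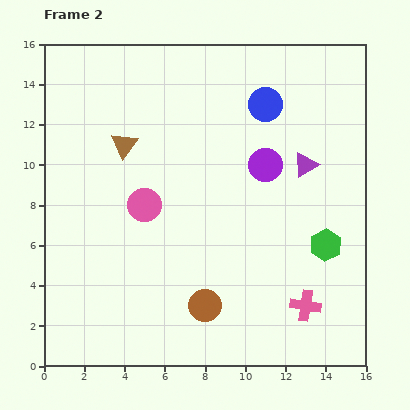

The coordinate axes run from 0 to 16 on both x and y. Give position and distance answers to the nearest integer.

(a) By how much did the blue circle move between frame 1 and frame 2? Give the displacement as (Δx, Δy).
(-3, -1)

The blue circle was at (14, 14) in frame 1 and (11, 13) in frame 2.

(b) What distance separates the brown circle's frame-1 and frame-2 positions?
3

The brown circle moved from (6, 1) to (8, 3), a distance of √(2² + 2²) ≈ 3.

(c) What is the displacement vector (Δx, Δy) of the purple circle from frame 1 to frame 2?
(1, 3)

The purple circle was at (10, 7) in frame 1 and (11, 10) in frame 2.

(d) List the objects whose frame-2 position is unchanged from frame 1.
the pink cross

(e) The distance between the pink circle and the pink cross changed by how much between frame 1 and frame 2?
+1

Distance in frame 1: 8. Distance in frame 2: 9.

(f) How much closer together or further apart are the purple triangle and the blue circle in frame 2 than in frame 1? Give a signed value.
-2

Distance in frame 1: 6. Distance in frame 2: 4.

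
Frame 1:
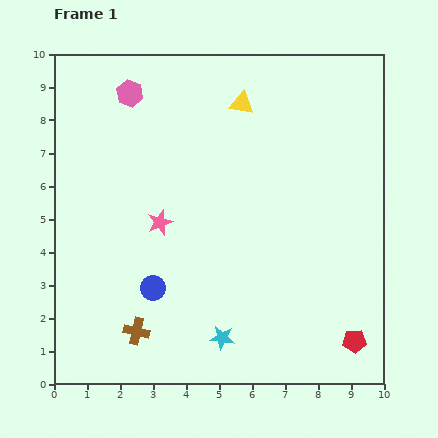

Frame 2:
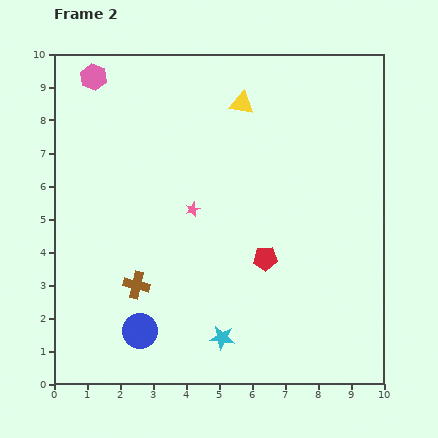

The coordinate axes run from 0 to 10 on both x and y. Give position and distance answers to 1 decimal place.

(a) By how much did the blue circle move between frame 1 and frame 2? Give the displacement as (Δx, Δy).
(-0.4, -1.3)

The blue circle was at (3.0, 2.9) in frame 1 and (2.6, 1.6) in frame 2.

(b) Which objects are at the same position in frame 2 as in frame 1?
the yellow triangle, the cyan star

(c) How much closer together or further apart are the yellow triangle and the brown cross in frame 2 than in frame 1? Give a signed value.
-1.2

Distance in frame 1: 7.6. Distance in frame 2: 6.4.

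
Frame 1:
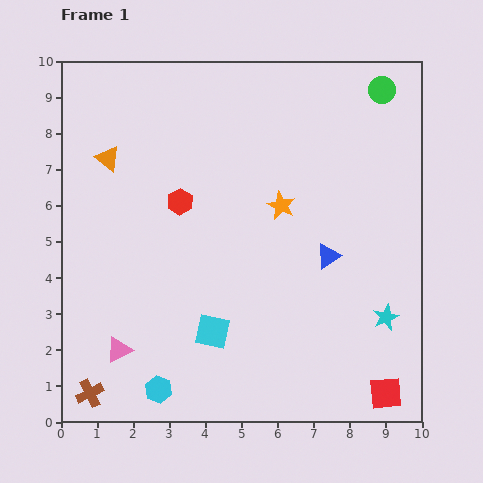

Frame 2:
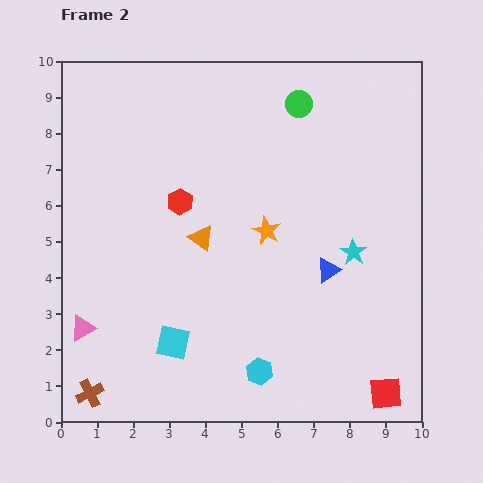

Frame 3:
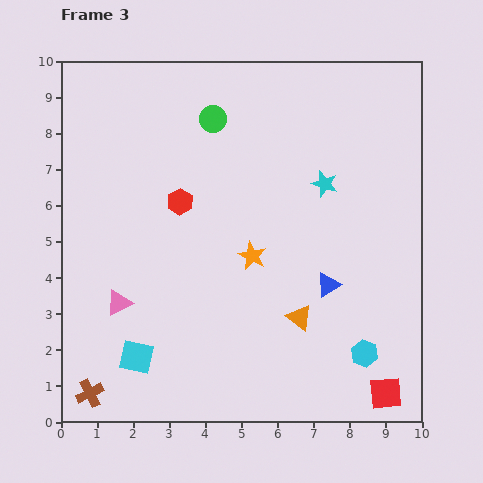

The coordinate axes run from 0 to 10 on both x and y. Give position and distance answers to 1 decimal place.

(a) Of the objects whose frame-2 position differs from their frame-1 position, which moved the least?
the blue triangle

(moved 0.4)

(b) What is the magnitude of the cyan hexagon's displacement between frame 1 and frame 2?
2.8

The cyan hexagon moved from (2.7, 0.9) to (5.5, 1.4), a distance of √(2.8² + 0.5²) ≈ 2.8.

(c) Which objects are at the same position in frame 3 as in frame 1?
the brown cross, the red hexagon, the red square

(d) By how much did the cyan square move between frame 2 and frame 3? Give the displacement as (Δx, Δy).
(-1.0, -0.4)

The cyan square was at (3.1, 2.2) in frame 2 and (2.1, 1.8) in frame 3.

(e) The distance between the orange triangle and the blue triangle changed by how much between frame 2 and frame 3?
-2.4

Distance in frame 2: 3.6. Distance in frame 3: 1.2.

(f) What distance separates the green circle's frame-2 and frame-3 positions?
2.4

The green circle moved from (6.6, 8.8) to (4.2, 8.4), a distance of √(2.4² + 0.4²) ≈ 2.4.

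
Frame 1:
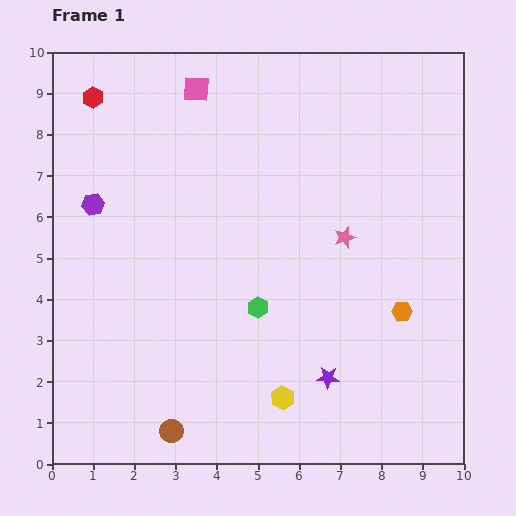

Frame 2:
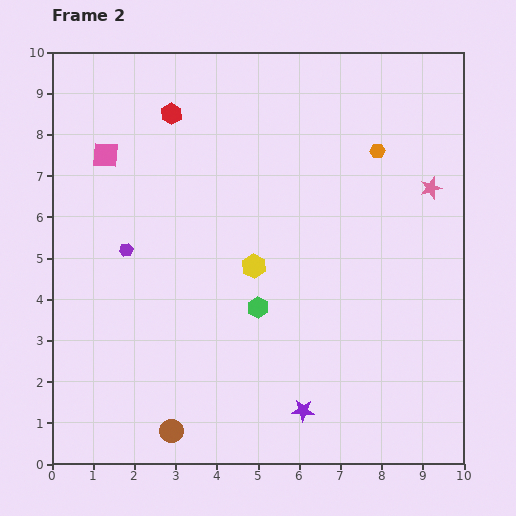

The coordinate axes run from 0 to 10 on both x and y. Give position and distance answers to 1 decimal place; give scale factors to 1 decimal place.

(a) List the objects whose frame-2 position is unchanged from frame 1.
the brown circle, the green hexagon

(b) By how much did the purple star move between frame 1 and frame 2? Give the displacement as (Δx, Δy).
(-0.6, -0.8)

The purple star was at (6.7, 2.1) in frame 1 and (6.1, 1.3) in frame 2.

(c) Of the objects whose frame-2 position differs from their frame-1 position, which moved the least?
the purple star

(moved 1.0)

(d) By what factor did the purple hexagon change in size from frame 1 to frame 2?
0.6×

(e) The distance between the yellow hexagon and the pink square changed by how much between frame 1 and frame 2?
-3.3

Distance in frame 1: 7.8. Distance in frame 2: 4.5.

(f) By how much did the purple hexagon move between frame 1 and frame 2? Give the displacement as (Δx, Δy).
(0.8, -1.1)

The purple hexagon was at (1.0, 6.3) in frame 1 and (1.8, 5.2) in frame 2.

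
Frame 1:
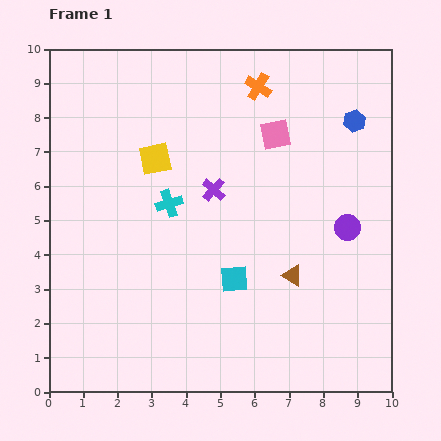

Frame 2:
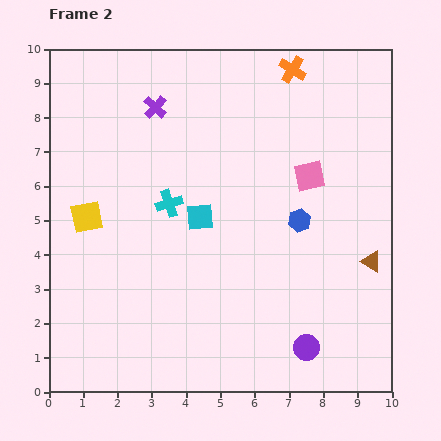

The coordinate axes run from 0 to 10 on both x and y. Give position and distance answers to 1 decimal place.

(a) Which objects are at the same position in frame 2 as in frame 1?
the cyan cross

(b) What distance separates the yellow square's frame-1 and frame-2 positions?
2.6

The yellow square moved from (3.1, 6.8) to (1.1, 5.1), a distance of √(2.0² + 1.7²) ≈ 2.6.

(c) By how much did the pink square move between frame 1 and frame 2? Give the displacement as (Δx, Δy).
(1.0, -1.2)

The pink square was at (6.6, 7.5) in frame 1 and (7.6, 6.3) in frame 2.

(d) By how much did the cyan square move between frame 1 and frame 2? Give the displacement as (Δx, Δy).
(-1.0, 1.8)

The cyan square was at (5.4, 3.3) in frame 1 and (4.4, 5.1) in frame 2.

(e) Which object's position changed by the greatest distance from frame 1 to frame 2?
the purple circle

(moved 3.7; next 3.3)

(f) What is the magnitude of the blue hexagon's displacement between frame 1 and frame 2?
3.3

The blue hexagon moved from (8.9, 7.9) to (7.3, 5.0), a distance of √(1.6² + 2.9²) ≈ 3.3.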